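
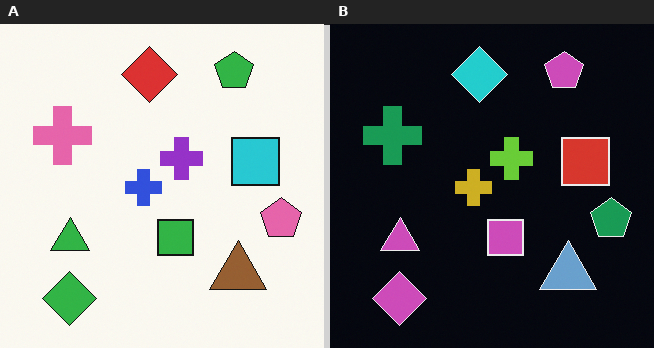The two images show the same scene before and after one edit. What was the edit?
This is the original image color-inverted (negative).

The light background has become dark and every shape's color is its complement — a photographic negative.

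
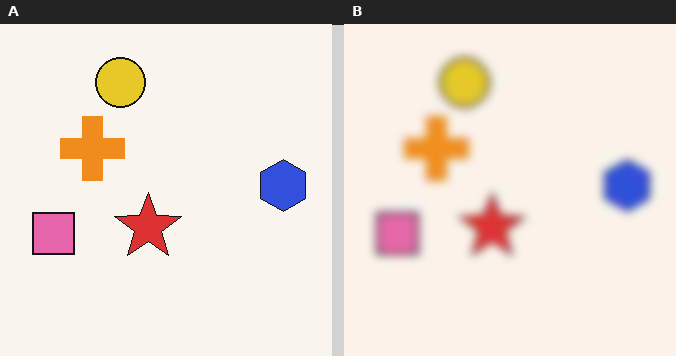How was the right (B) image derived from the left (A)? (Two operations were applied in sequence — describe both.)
The transformation is: degraded with heavy JPEG compression, then noticeably gaussian-blurred.

Blocky 8×8 compression artifacts appear around shape edges and the flat background shows ringing — characteristic JPEG degradation. Shape edges and outlines are uniformly softened across the whole image.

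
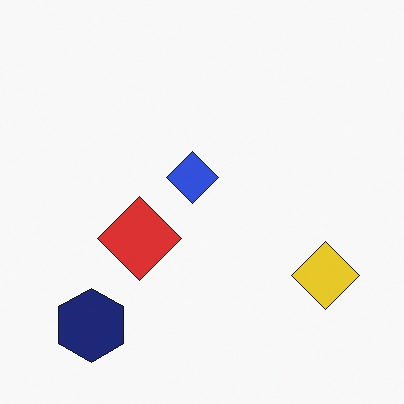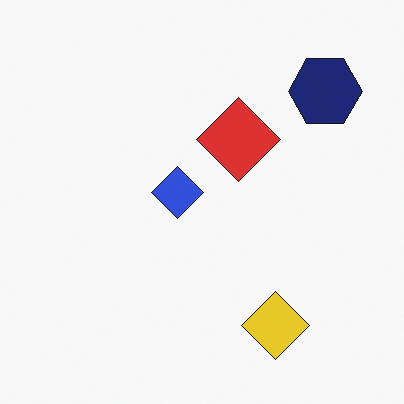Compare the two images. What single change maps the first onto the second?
The transformation is: transposed (reflected across the top-left ↔ bottom-right diagonal).

Shapes have swapped their row and column positions — what was in the top-right is now in the bottom-left — a diagonal reflection.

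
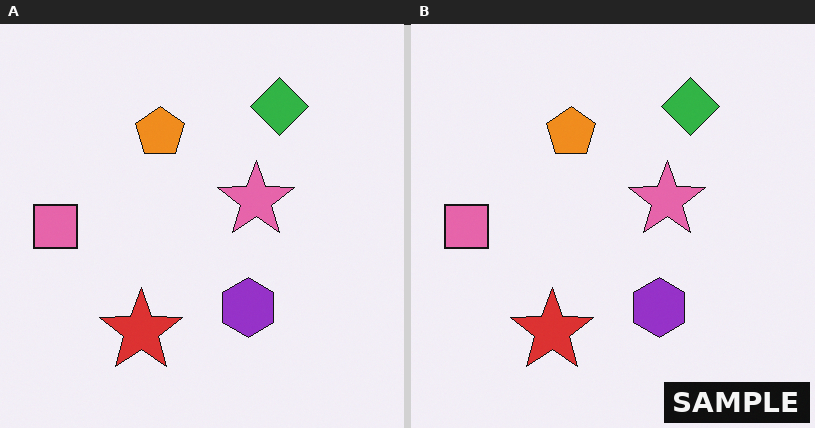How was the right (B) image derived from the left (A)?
The image was watermarked with the text "SAMPLE" in the lower-right corner.

A dark label reading "SAMPLE" appears in the lower-right corner.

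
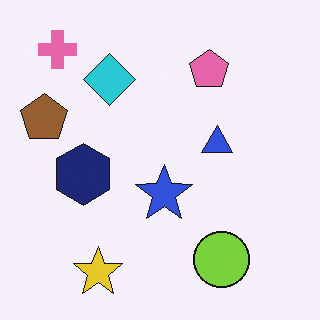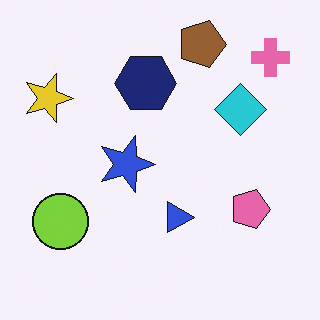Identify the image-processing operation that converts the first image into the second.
The transformation is: rotated 90° clockwise.

The pink cross sits in the top-left of the first image and the top-right of the second — consistent with a whole-image 90° clockwise rotation.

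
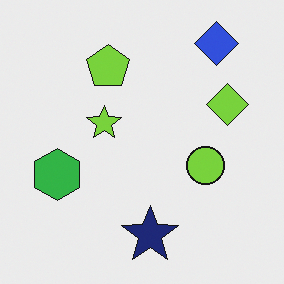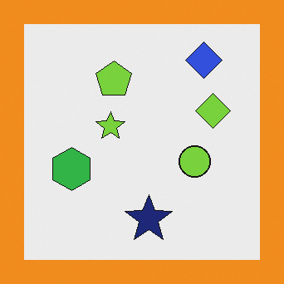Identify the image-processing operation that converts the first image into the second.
It was framed with a orange border.

A solid orange frame runs around the edge of the second image, with the content slightly shrunk inside it.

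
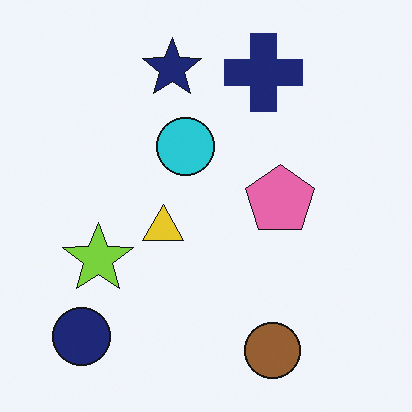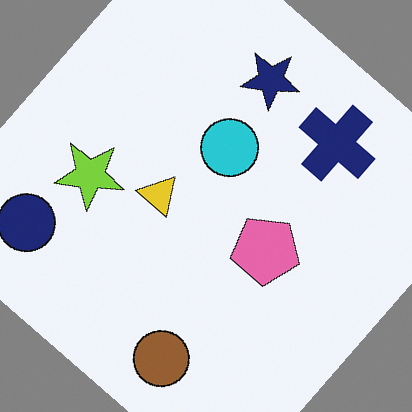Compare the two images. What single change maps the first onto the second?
The second image is the first rotated clockwise by a large amount — several tens of degrees.

Every shape is tilted by the same angle and the image corners show triangular fill wedges — a whole-image rotation by a non-right angle.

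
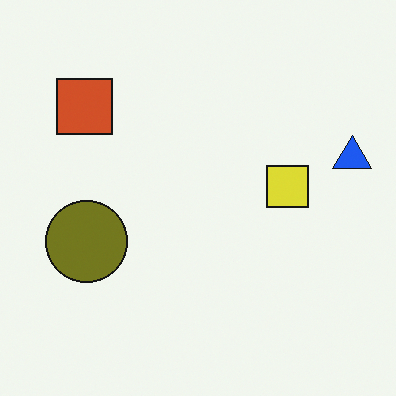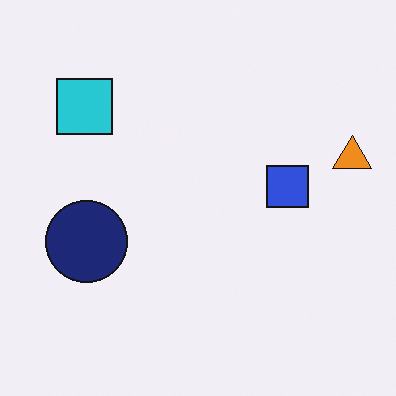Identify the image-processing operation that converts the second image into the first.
The first image is the second hue-shifted through roughly half the color wheel.

Every shape's color has rotated by the same amount around the hue wheel — a uniform hue shift.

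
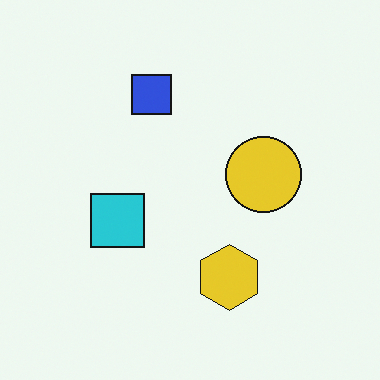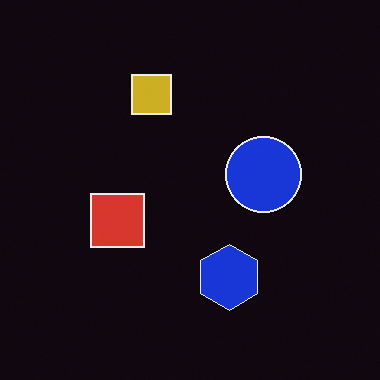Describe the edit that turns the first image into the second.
The image was color-inverted (negative).

The light background has become dark and every shape's color is its complement — a photographic negative.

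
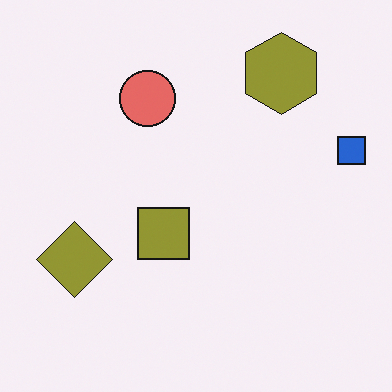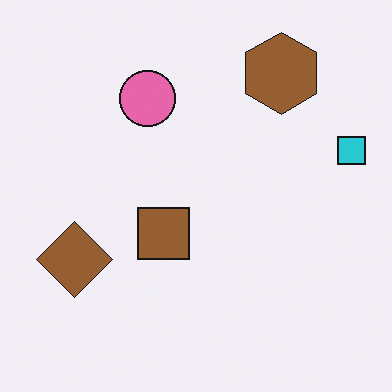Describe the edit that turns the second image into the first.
The image was hue-shifted by a small amount.

Every shape's color has rotated by the same amount around the hue wheel — a uniform hue shift.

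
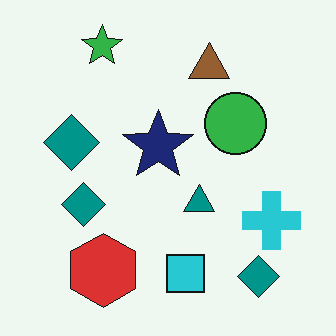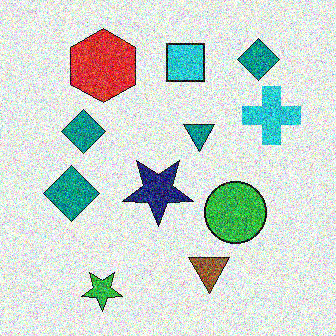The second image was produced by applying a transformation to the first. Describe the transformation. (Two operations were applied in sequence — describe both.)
It was flipped vertically (top ↔ bottom), then degraded with a thick layer of grain.

The green star is in the top-left of the first image and the bottom-left of the second — shapes on opposite sides of the horizontal midline have swapped in a mirror flip. Random speckle covers the whole image, including the flat background.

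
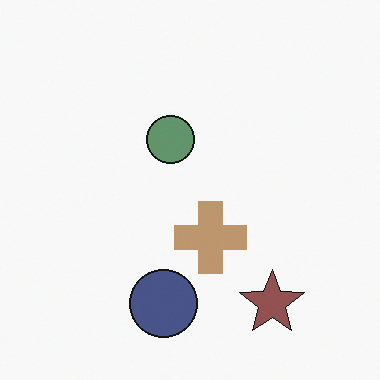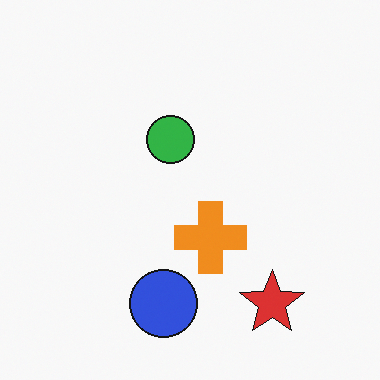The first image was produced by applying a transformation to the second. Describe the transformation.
The first image is the second heavily desaturated.

All colors are more muted and greyish — a global saturation change.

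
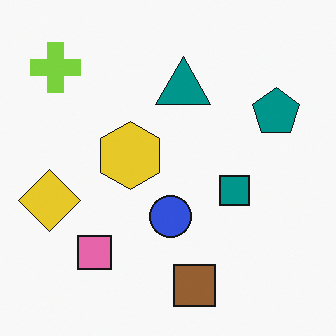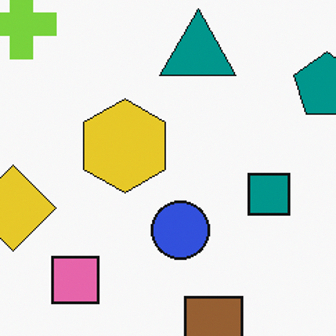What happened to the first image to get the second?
It was cropped slightly and scaled back up.

The visible shapes are larger and the field of view is narrower; shapes near the original edges may be partly or wholly outside the frame — a crop-and-rescale.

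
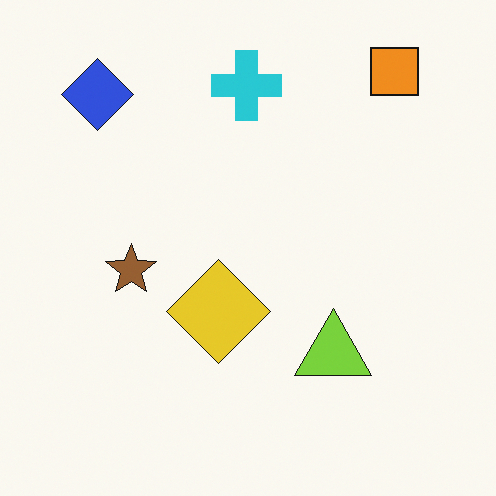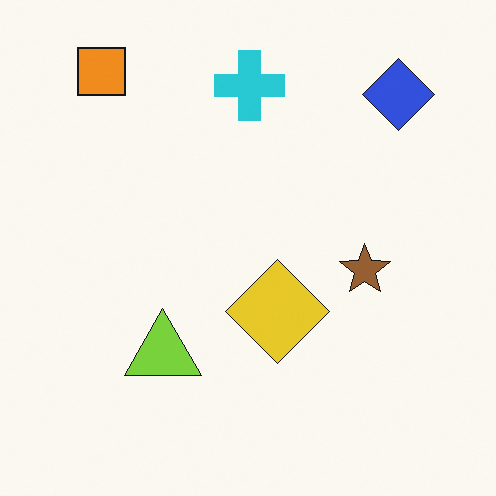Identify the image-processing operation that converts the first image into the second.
The image was flipped horizontally (left ↔ right).

The blue diamond is in the top-left of the first image and the top-right of the second — shapes on opposite sides of the vertical midline have swapped in a mirror flip.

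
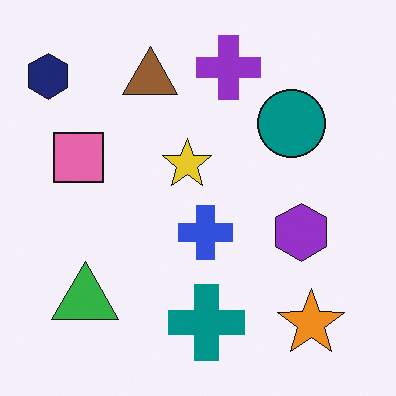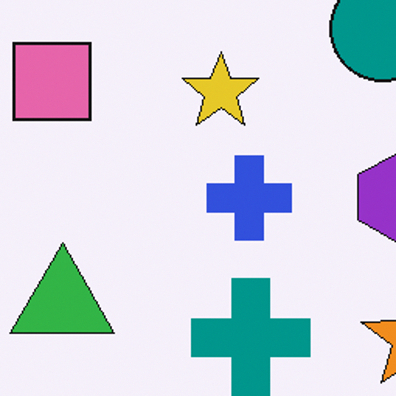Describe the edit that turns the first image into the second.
The transformation is: cropped slightly and scaled back up.

The visible shapes are larger and the field of view is narrower; shapes near the original edges may be partly or wholly outside the frame — a crop-and-rescale.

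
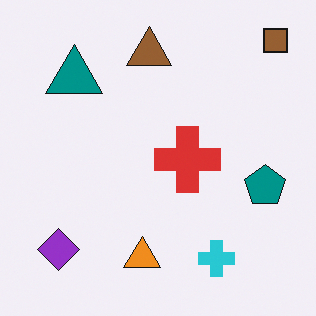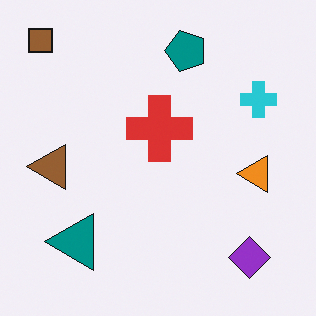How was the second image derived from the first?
This is the original image rotated 90° counter-clockwise.

The brown square sits in the top-right of the first image and the top-left of the second — consistent with a whole-image 90° counter-clockwise rotation.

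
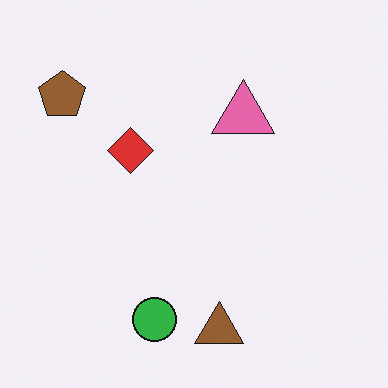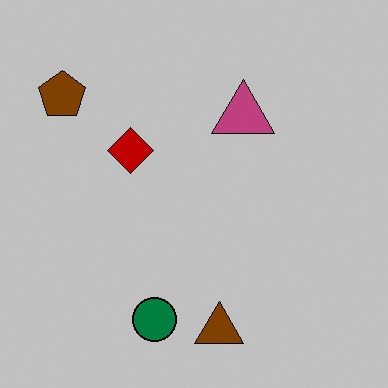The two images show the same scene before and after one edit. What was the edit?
The image was aggressively posterized.

Each flat color has snapped to a coarser quantized level — most visibly, the near-white background has dropped to a flat grey.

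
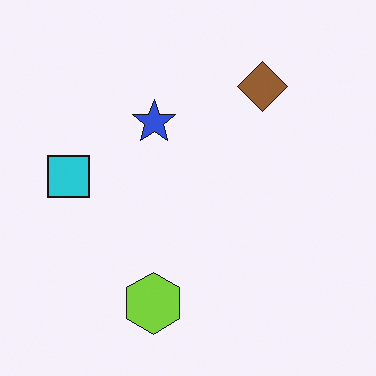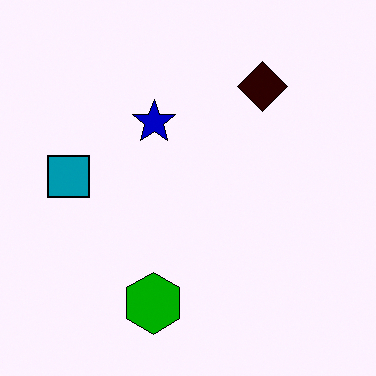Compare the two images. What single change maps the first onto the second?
The image was given much higher contrast.

Tones are pushed away from mid-grey across the whole image — a global contrast change.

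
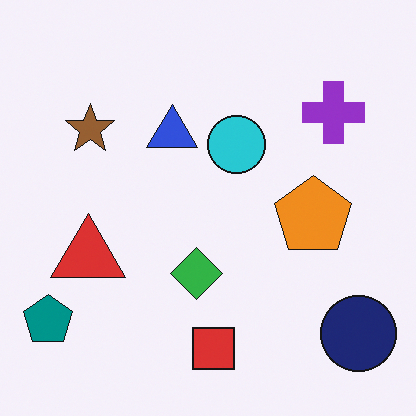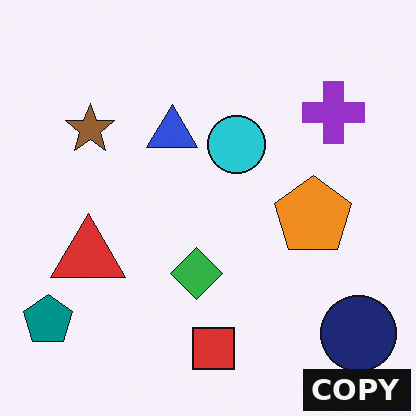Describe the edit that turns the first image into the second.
Watermarked with the text "COPY" in the lower-right corner.

A dark label reading "COPY" appears in the lower-right corner.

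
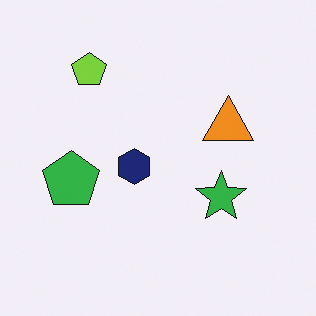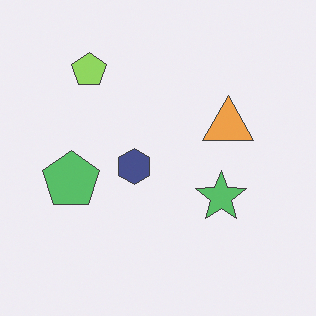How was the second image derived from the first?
The second image is the first given slightly reduced contrast.

Tones are pushed toward mid-grey across the whole image — a global contrast change.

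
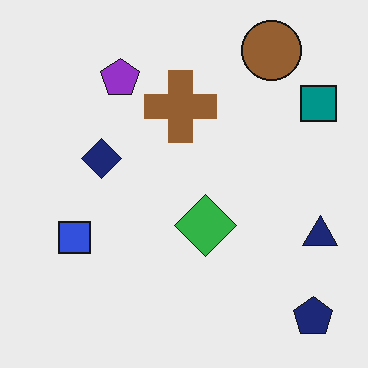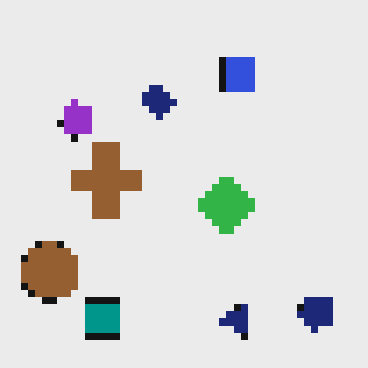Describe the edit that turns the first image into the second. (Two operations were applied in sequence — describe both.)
The image was transposed (reflected across the top-left ↔ bottom-right diagonal), then pixelated into visible square blocks.

Shapes have swapped their row and column positions — what was in the top-right is now in the bottom-left — a diagonal reflection. Shapes are reduced to large square blocks; fine edges and outlines are lost — a downscale-then-upscale (mosaic) effect.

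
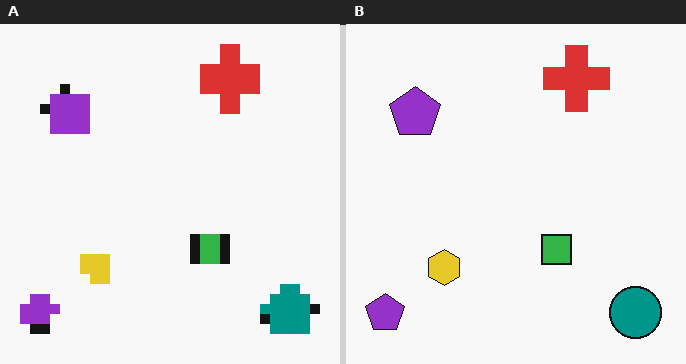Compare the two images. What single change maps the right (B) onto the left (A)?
It was coarsely pixelated.

Shapes are reduced to large square blocks; fine edges and outlines are lost — a downscale-then-upscale (mosaic) effect.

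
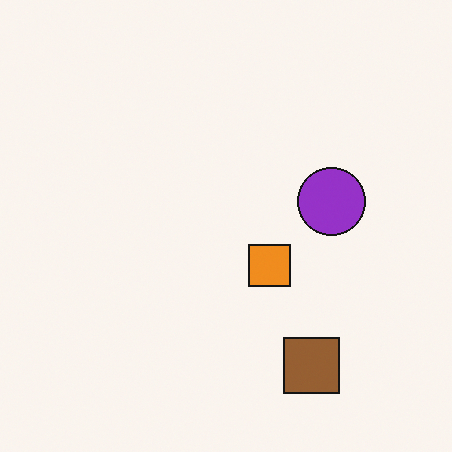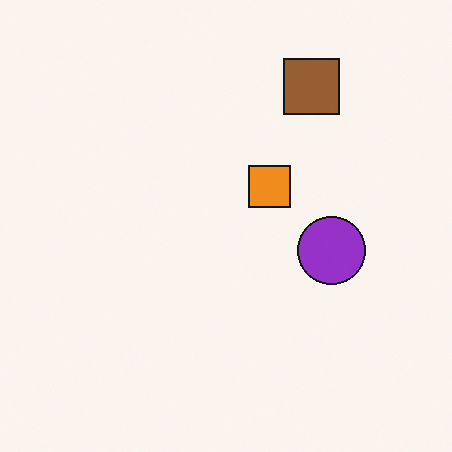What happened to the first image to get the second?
The transformation is: flipped vertically (top ↔ bottom).

The brown square is in the bottom-right of the first image and the top-right of the second — shapes on opposite sides of the horizontal midline have swapped in a mirror flip.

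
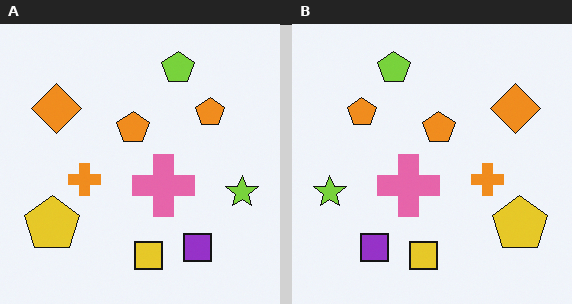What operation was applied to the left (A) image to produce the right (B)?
This is the original image flipped horizontally (left ↔ right).

The lime star is in the right of the left (A) image and the left of the right (B) — shapes on opposite sides of the vertical midline have swapped in a mirror flip.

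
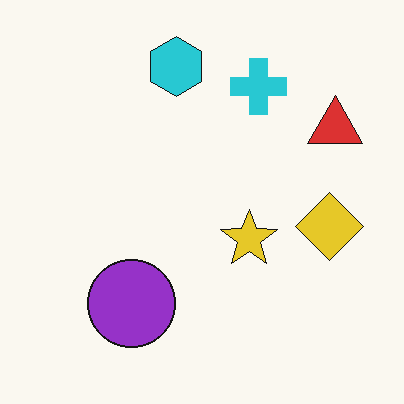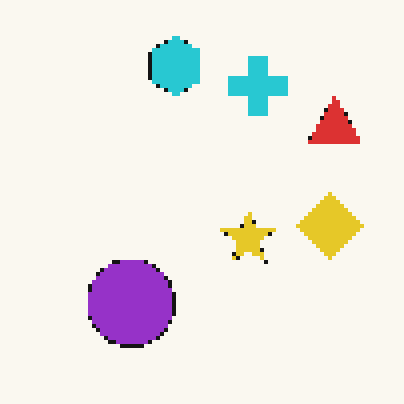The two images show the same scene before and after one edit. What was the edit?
This is the original image mildly pixelated.

Shapes are reduced to large square blocks; fine edges and outlines are lost — a downscale-then-upscale (mosaic) effect.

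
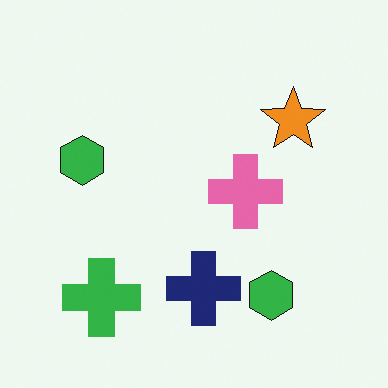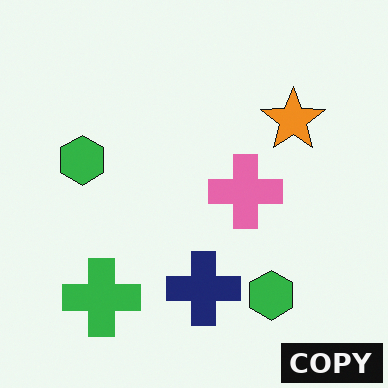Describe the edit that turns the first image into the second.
The second image is the first watermarked with the text "COPY" in the lower-right corner.

A dark label reading "COPY" appears in the lower-right corner.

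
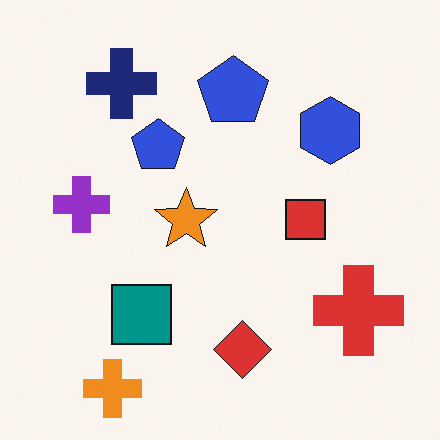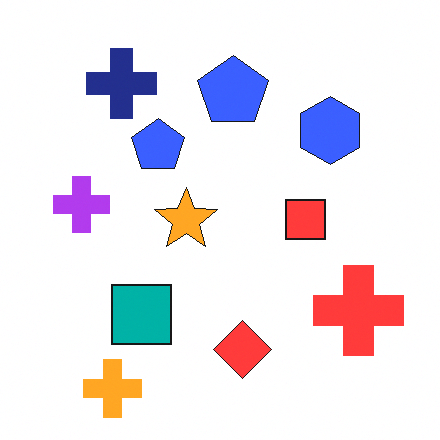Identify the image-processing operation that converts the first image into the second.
The second image is the first brightened a little.

Every pixel — background and shapes alike — is uniformly brightened.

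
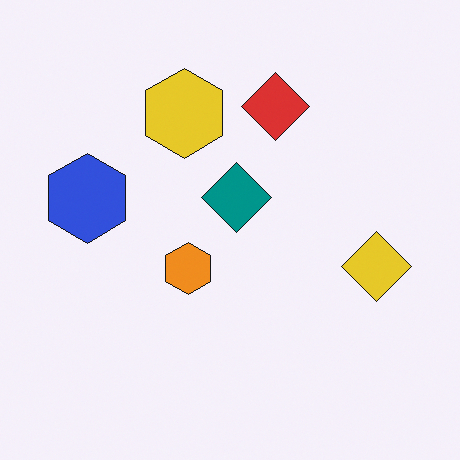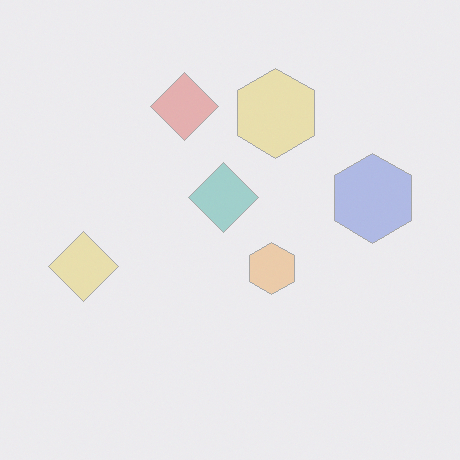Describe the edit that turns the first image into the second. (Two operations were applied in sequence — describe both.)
Washed out (contrast reduced), then flipped horizontally (left ↔ right).

Tones are pushed toward mid-grey across the whole image — a global contrast change. The yellow diamond is in the right of the first image and the left of the second — shapes on opposite sides of the vertical midline have swapped in a mirror flip.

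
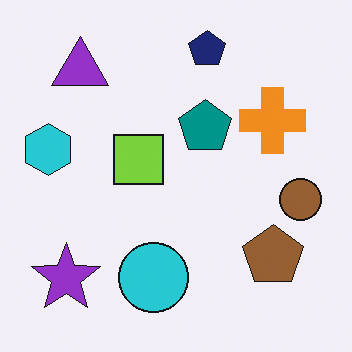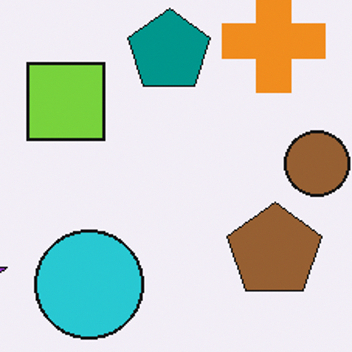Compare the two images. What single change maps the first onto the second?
It was cropped slightly and scaled back up.

The visible shapes are larger and the field of view is narrower; shapes near the original edges may be partly or wholly outside the frame — a crop-and-rescale.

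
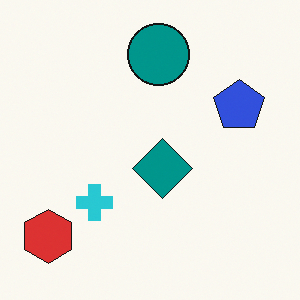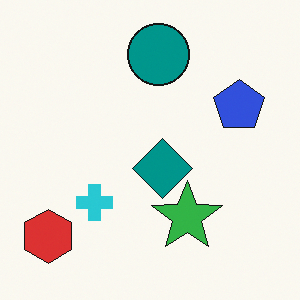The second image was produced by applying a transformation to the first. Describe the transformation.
The transformation is: overlaid with an additional green star.

A green star appears in the second image that is absent from the first.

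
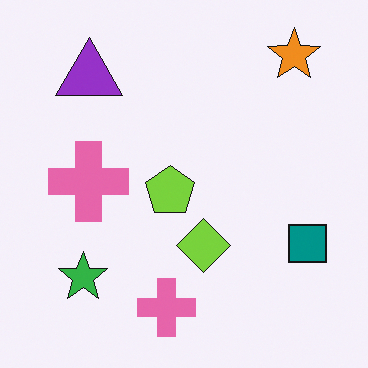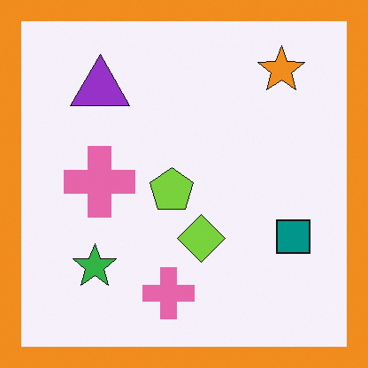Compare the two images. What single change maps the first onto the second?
The second image is the first framed with a orange border.

A solid orange frame runs around the edge of the second image, with the content slightly shrunk inside it.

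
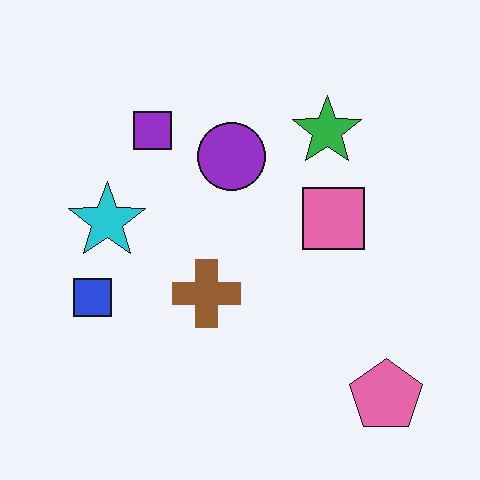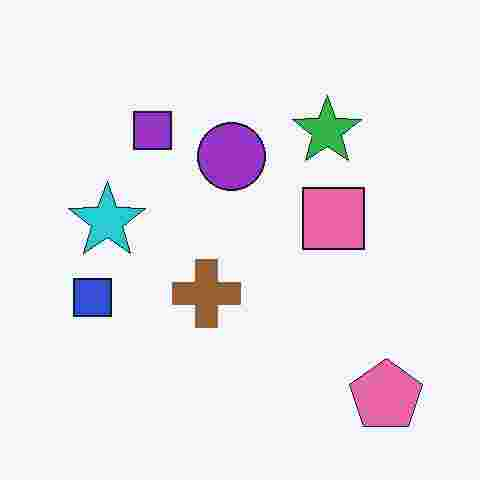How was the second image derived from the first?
The image was heavily JPEG-compressed with obvious blocking artifacts.

Blocky 8×8 compression artifacts appear around shape edges and the flat background shows ringing — characteristic JPEG degradation.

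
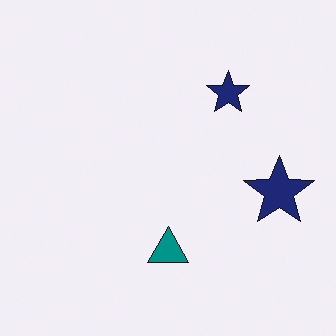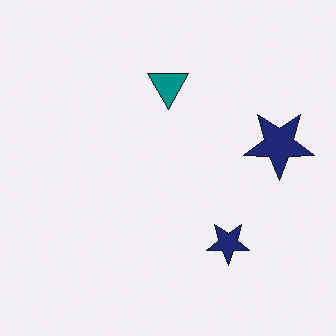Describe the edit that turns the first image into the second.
It was flipped vertically (top ↔ bottom).

The teal triangle is in the bottom of the first image and the top of the second — shapes on opposite sides of the horizontal midline have swapped in a mirror flip.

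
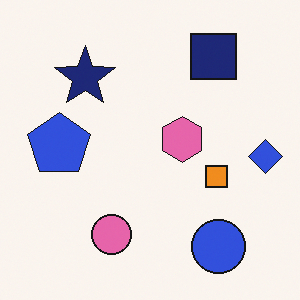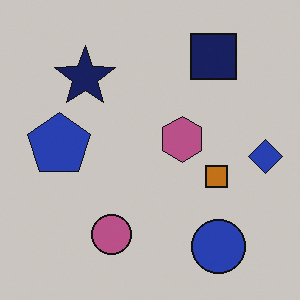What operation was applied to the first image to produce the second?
The transformation is: darkened a little.

Every pixel — background and shapes alike — is uniformly darkened.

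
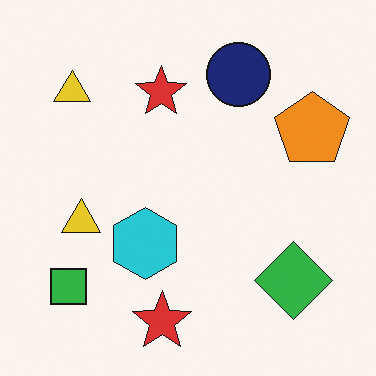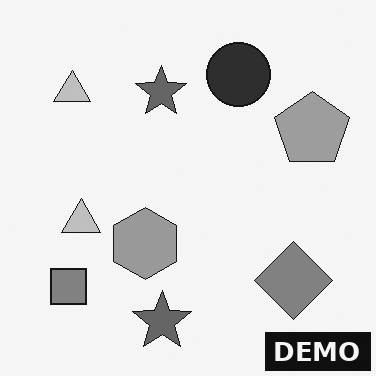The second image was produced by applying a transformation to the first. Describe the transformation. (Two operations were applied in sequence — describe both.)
Converted to grayscale, then watermarked with the text "DEMO" in the lower-right corner.

All color is removed — every shape is now a shade of grey. A dark label reading "DEMO" appears in the lower-right corner.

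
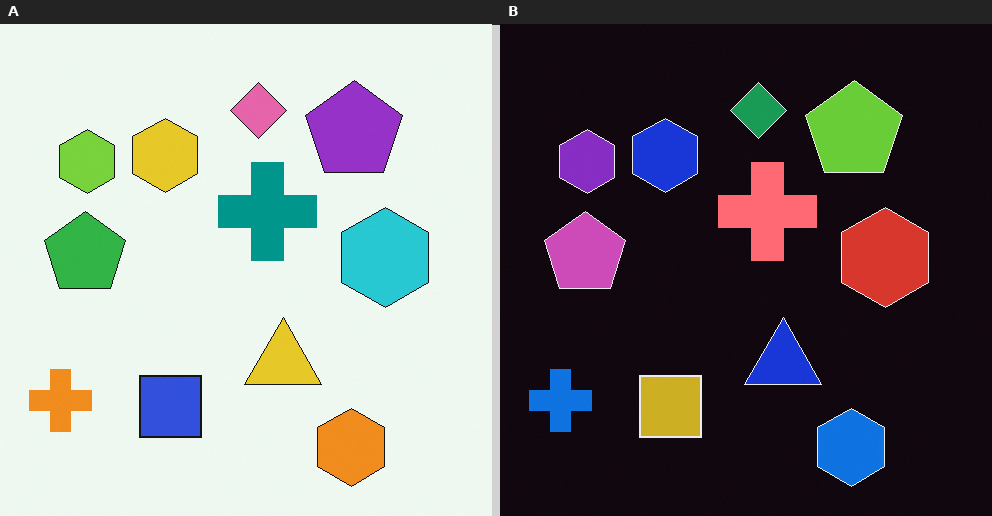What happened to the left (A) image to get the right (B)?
Color-inverted (negative).

The light background has become dark and every shape's color is its complement — a photographic negative.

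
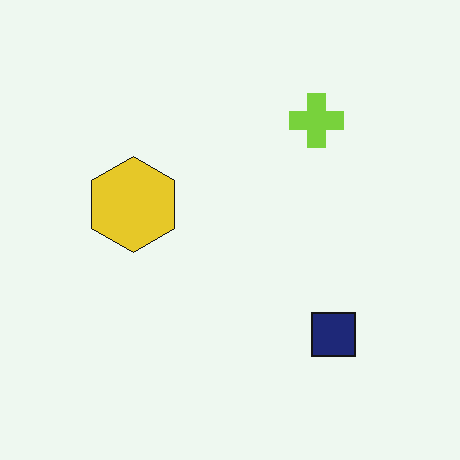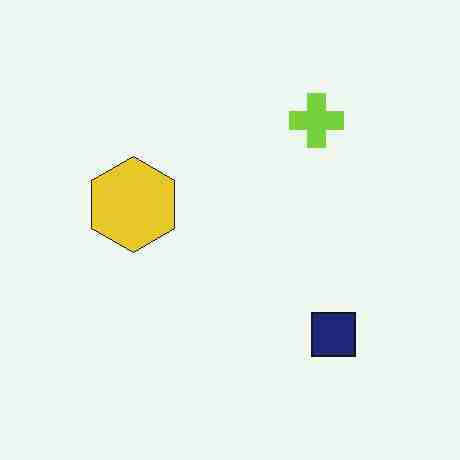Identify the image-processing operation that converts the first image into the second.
It was degraded with heavy JPEG compression.

Blocky 8×8 compression artifacts appear around shape edges and the flat background shows ringing — characteristic JPEG degradation.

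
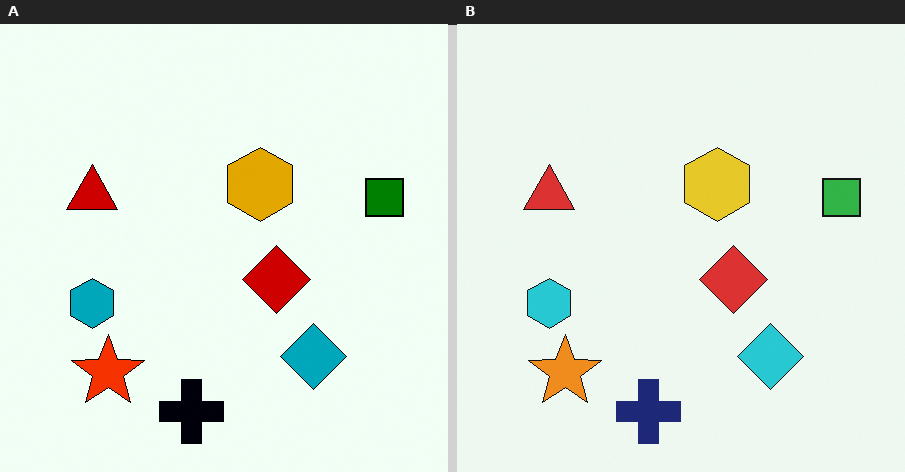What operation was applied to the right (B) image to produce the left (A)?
The image was boosted in contrast.

Tones are pushed away from mid-grey across the whole image — a global contrast change.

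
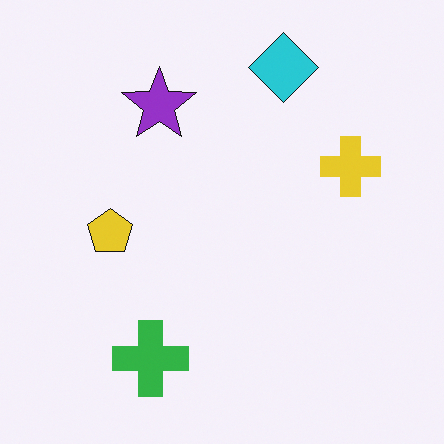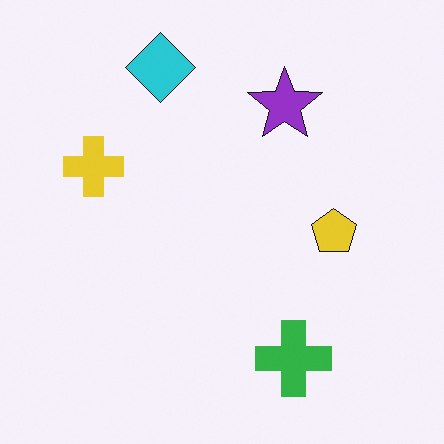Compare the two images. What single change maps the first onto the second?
This is the original image flipped horizontally (left ↔ right).

The yellow cross is in the right of the first image and the left of the second — shapes on opposite sides of the vertical midline have swapped in a mirror flip.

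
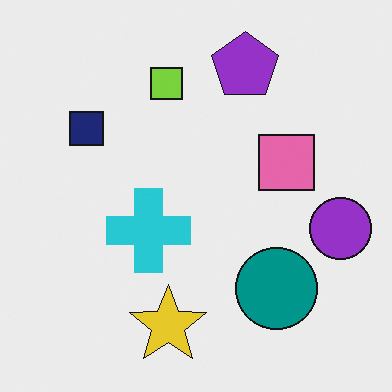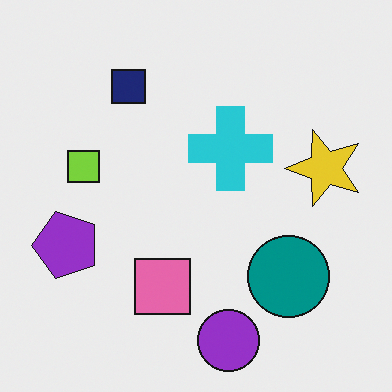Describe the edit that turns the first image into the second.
The second image is the first transposed (reflected across the top-left ↔ bottom-right diagonal).

Shapes have swapped their row and column positions — what was in the top-right is now in the bottom-left — a diagonal reflection.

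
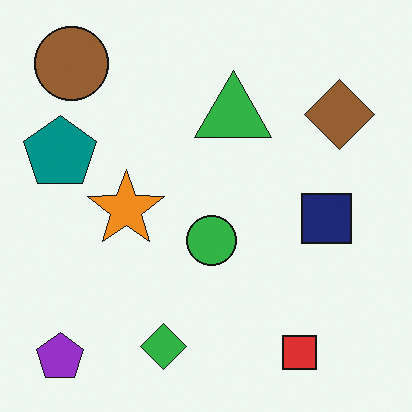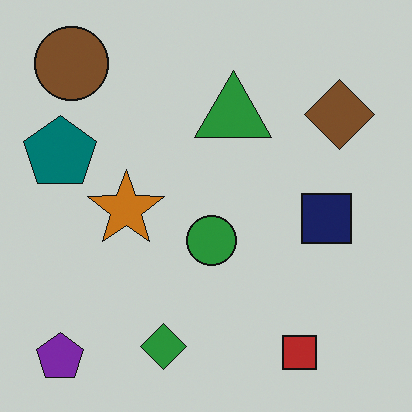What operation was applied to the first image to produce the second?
Slightly darkened.

Every pixel — background and shapes alike — is uniformly darkened.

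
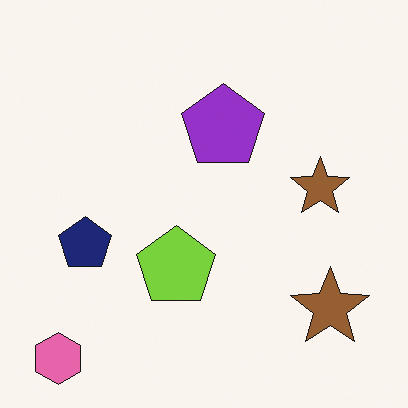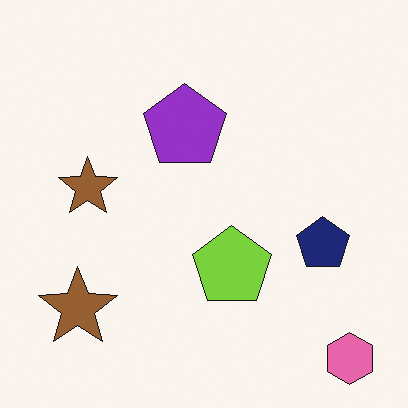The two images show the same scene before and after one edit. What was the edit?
The second image is the first flipped horizontally (left ↔ right).

The pink hexagon is in the bottom-left of the first image and the bottom-right of the second — shapes on opposite sides of the vertical midline have swapped in a mirror flip.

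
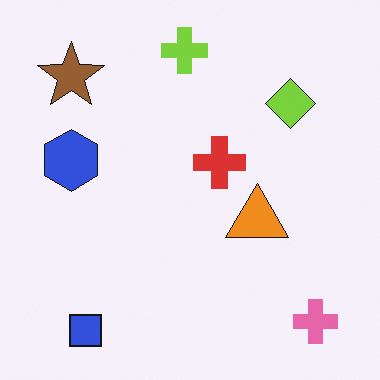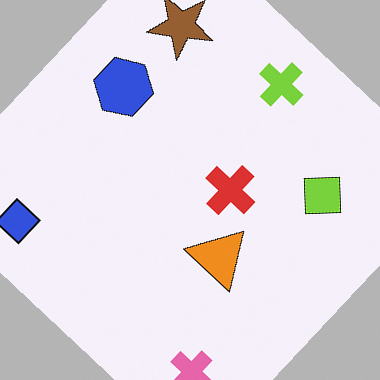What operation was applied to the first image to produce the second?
The second image is the first rotated clockwise by a large amount — several tens of degrees.

Every shape is tilted by the same angle and the image corners show triangular fill wedges — a whole-image rotation by a non-right angle.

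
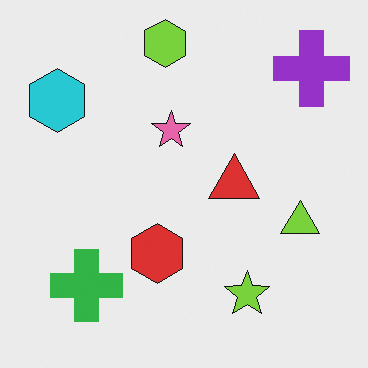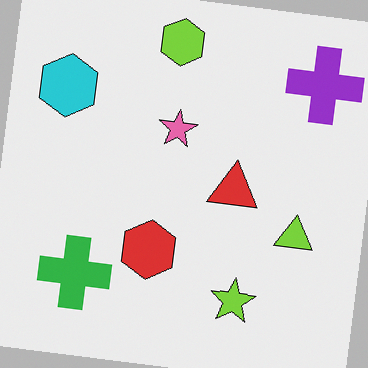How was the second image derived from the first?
The transformation is: rotated clockwise by a few degrees.

Every shape is tilted by the same angle and the image corners show triangular fill wedges — a whole-image rotation by a non-right angle.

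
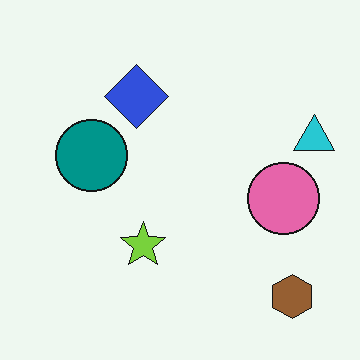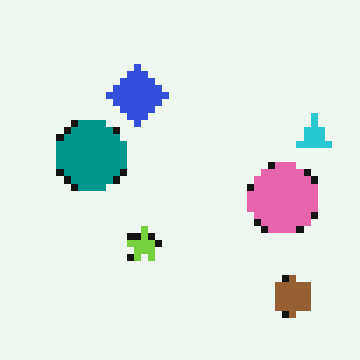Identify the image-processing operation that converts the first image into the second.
The image was moderately pixelated.

Shapes are reduced to large square blocks; fine edges and outlines are lost — a downscale-then-upscale (mosaic) effect.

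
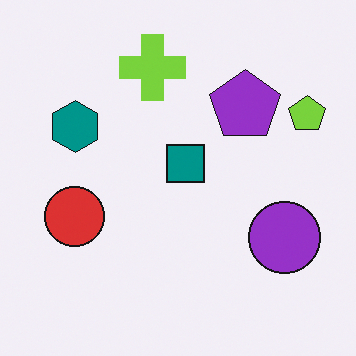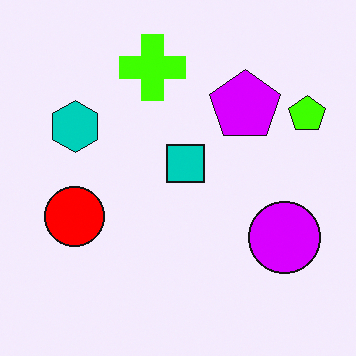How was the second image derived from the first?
This is the original image made much more vivid (saturation change).

All colors are more vivid — a global saturation change.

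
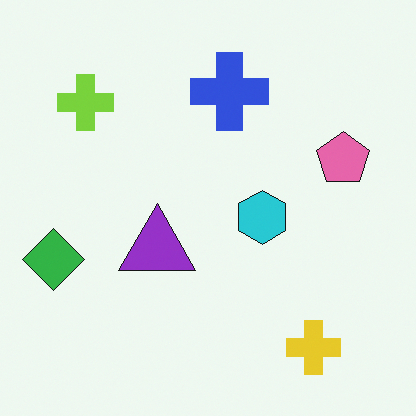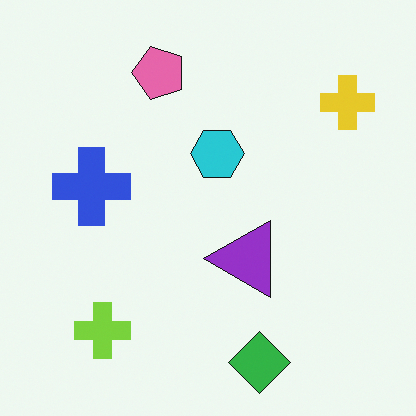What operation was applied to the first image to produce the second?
It was rotated 90° counter-clockwise.

The yellow cross sits in the bottom-right of the first image and the top-right of the second — consistent with a whole-image 90° counter-clockwise rotation.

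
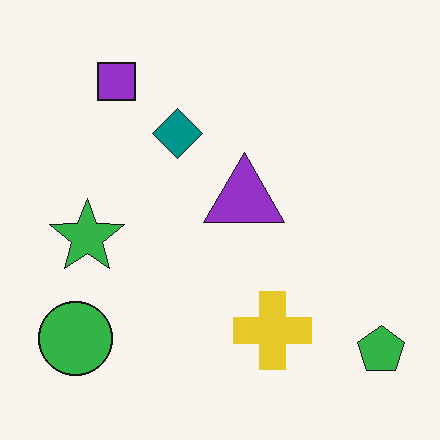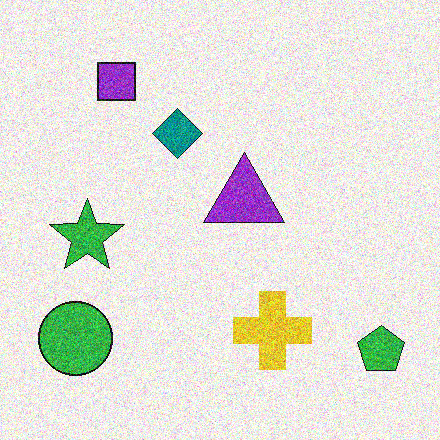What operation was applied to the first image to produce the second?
The second image is the first degraded with heavy additive noise.

Random speckle covers the whole image, including the flat background.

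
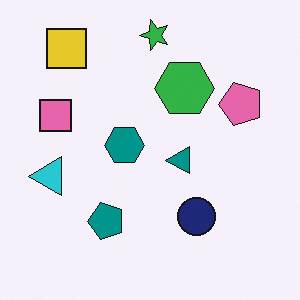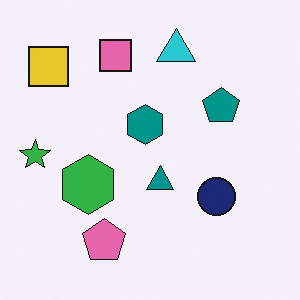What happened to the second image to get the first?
The transformation is: transposed (reflected across the top-left ↔ bottom-right diagonal).

Shapes have swapped their row and column positions — what was in the top-right is now in the bottom-left — a diagonal reflection.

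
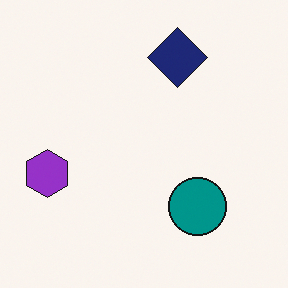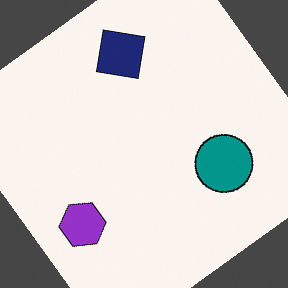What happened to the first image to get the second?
The transformation is: rotated counter-clockwise by a large amount — several tens of degrees.

Every shape is tilted by the same angle and the image corners show triangular fill wedges — a whole-image rotation by a non-right angle.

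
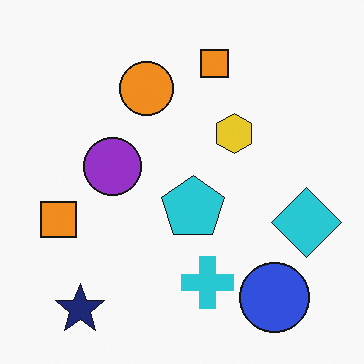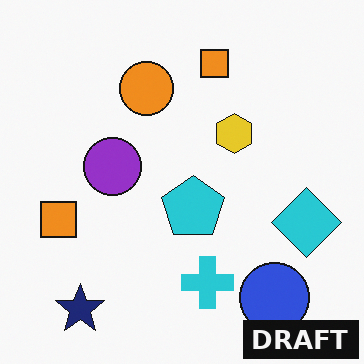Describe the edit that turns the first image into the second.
The image was watermarked with the text "DRAFT" in the lower-right corner.

A dark label reading "DRAFT" appears in the lower-right corner.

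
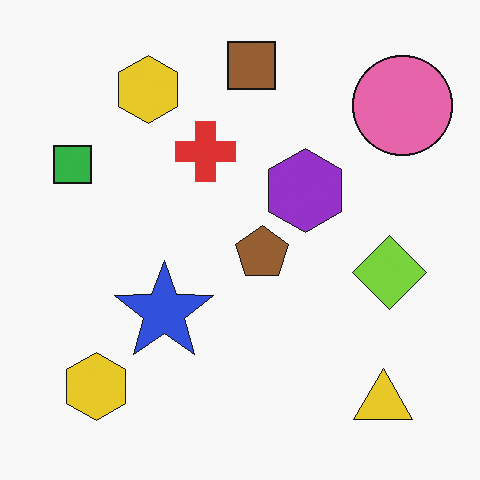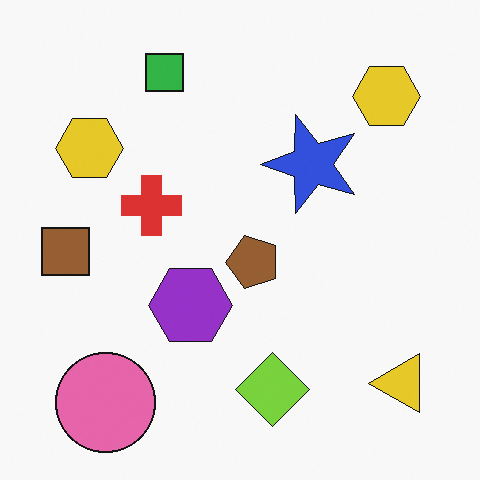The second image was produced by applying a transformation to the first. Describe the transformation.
It was transposed (reflected across the top-left ↔ bottom-right diagonal).

Shapes have swapped their row and column positions — what was in the top-right is now in the bottom-left — a diagonal reflection.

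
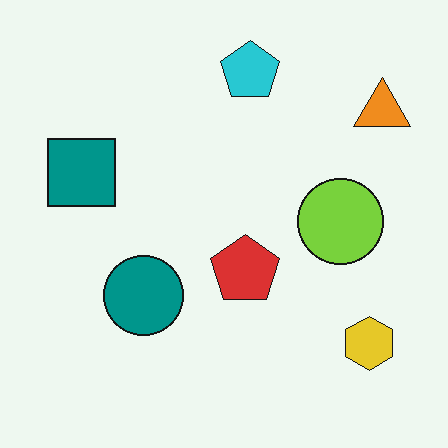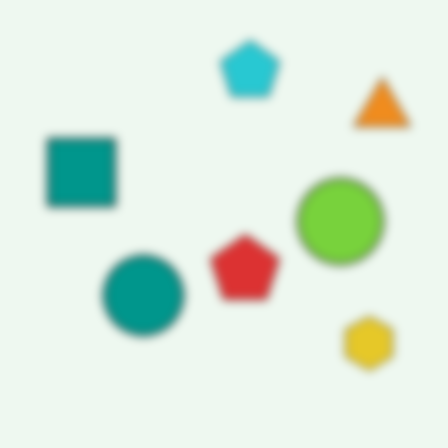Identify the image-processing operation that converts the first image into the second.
The second image is the first noticeably gaussian-blurred.

Shape edges and outlines are uniformly softened across the whole image.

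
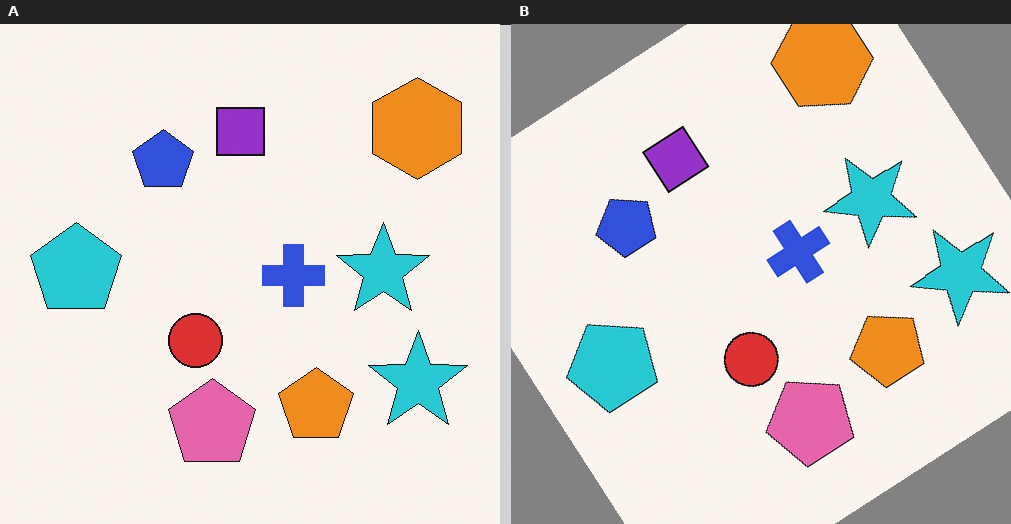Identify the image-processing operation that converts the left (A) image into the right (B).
This is the original image rotated counter-clockwise by a large amount — several tens of degrees.

Every shape is tilted by the same angle and the image corners show triangular fill wedges — a whole-image rotation by a non-right angle.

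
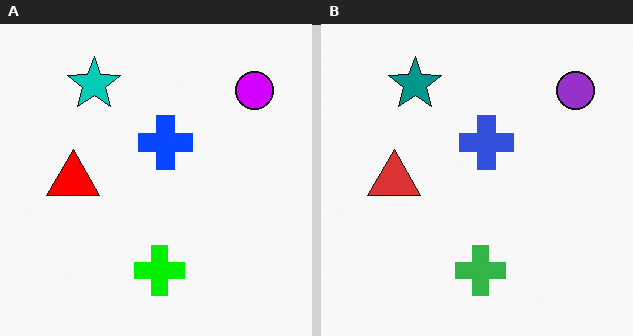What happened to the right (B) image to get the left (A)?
This is the original image made much more vivid (saturation change).

All colors are more vivid — a global saturation change.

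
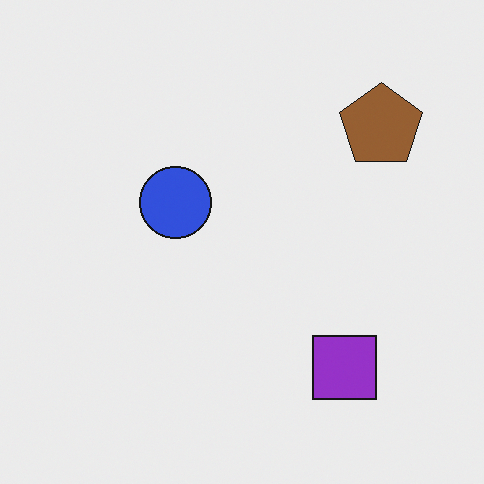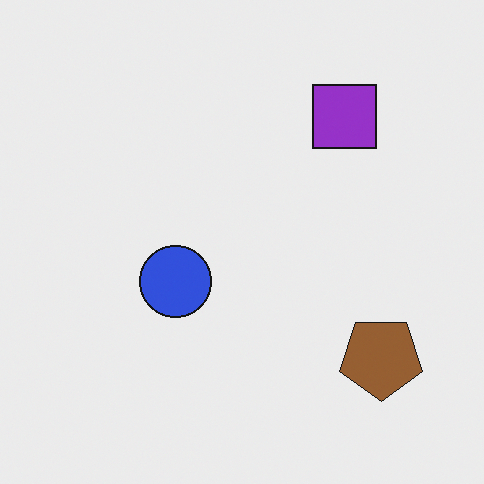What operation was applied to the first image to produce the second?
Flipped vertically (top ↔ bottom).

The purple square is in the bottom-right of the first image and the top-right of the second — shapes on opposite sides of the horizontal midline have swapped in a mirror flip.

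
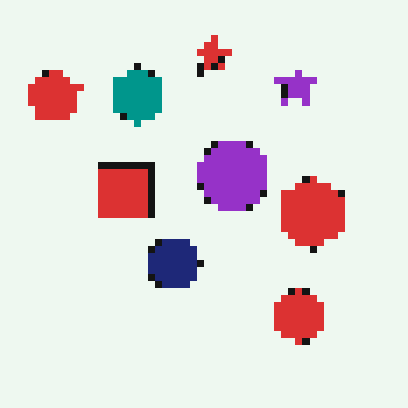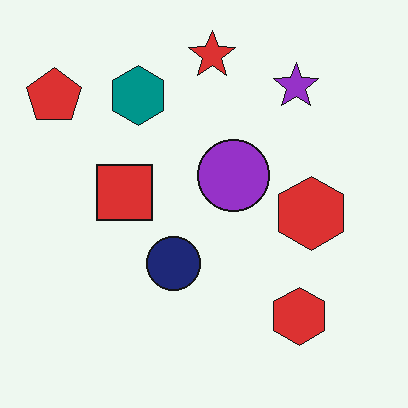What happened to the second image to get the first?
The first image is the second moderately pixelated.

Shapes are reduced to large square blocks; fine edges and outlines are lost — a downscale-then-upscale (mosaic) effect.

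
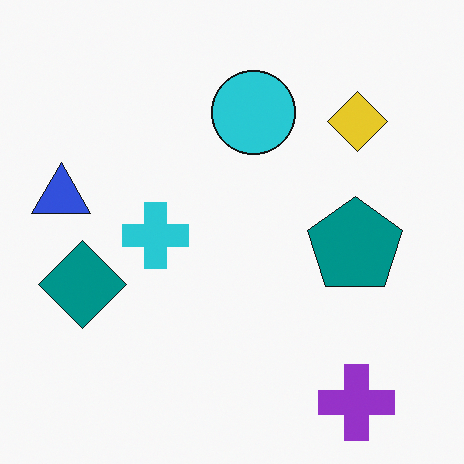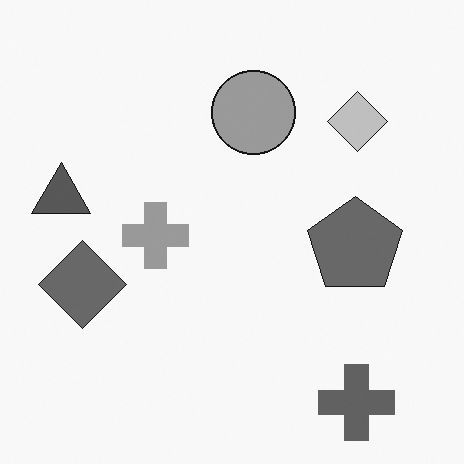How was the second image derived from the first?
Converted to grayscale.

All color is removed — every shape is now a shade of grey.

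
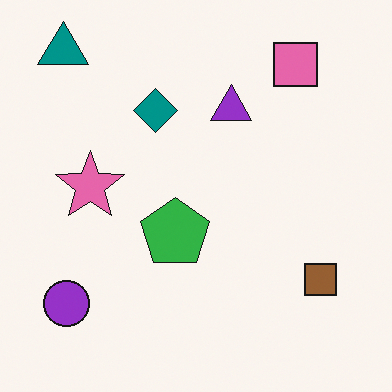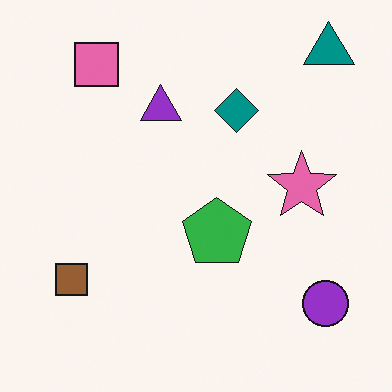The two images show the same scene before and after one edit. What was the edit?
The second image is the first flipped horizontally (left ↔ right).

The teal triangle is in the top-left of the first image and the top-right of the second — shapes on opposite sides of the vertical midline have swapped in a mirror flip.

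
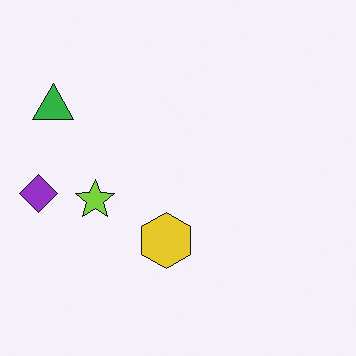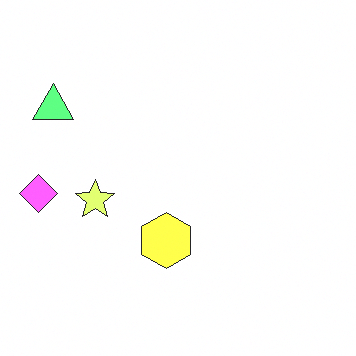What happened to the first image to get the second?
The image was substantially brightened.

Every pixel — background and shapes alike — is uniformly brightened.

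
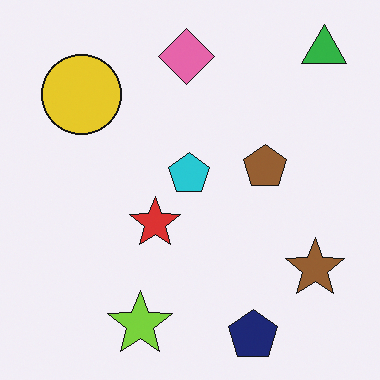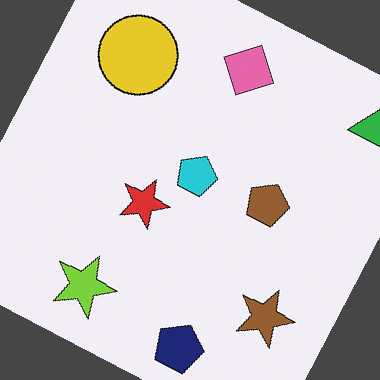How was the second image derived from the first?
The image was rotated clockwise by a moderate amount.

Every shape is tilted by the same angle and the image corners show triangular fill wedges — a whole-image rotation by a non-right angle.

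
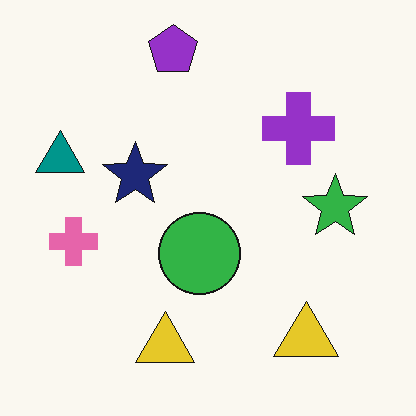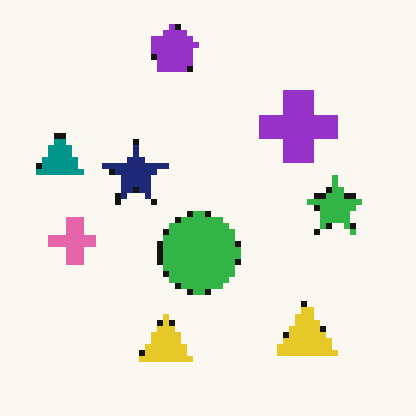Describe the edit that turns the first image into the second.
The second image is the first pixelated into visible square blocks.

Shapes are reduced to large square blocks; fine edges and outlines are lost — a downscale-then-upscale (mosaic) effect.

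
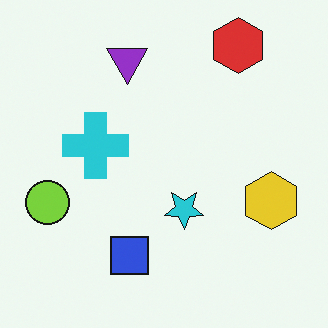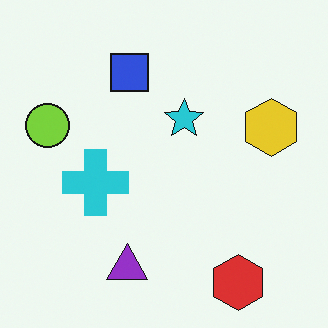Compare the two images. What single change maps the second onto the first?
The image was flipped vertically (top ↔ bottom).

The red hexagon is in the bottom-right of the second image and the top-right of the first — shapes on opposite sides of the horizontal midline have swapped in a mirror flip.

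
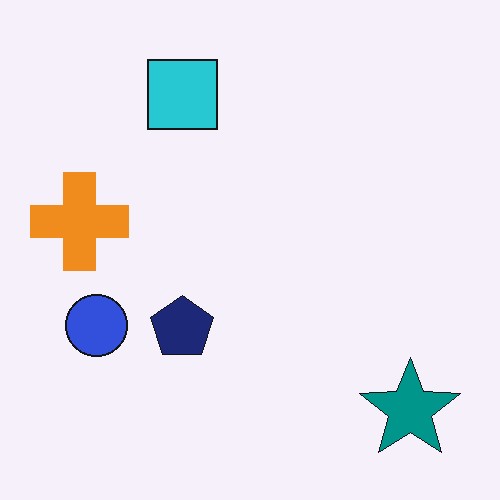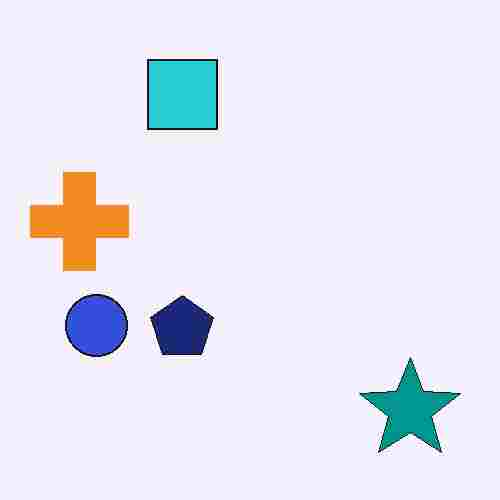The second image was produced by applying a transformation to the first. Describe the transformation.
The image was heavily JPEG-compressed with obvious blocking artifacts.

Blocky 8×8 compression artifacts appear around shape edges and the flat background shows ringing — characteristic JPEG degradation.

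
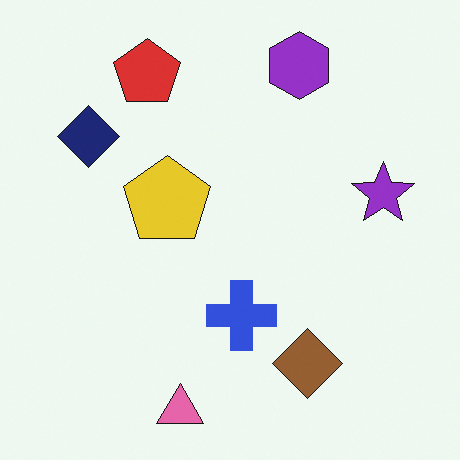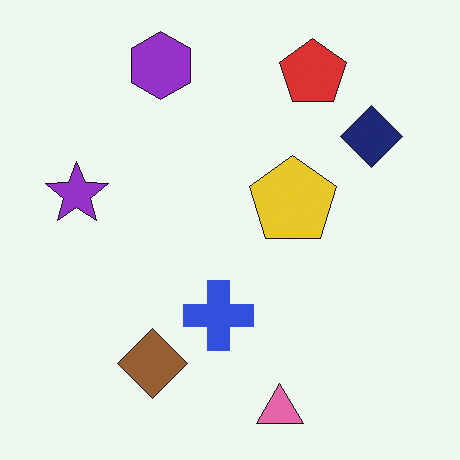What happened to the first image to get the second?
It was flipped horizontally (left ↔ right).

The purple star is in the right of the first image and the left of the second — shapes on opposite sides of the vertical midline have swapped in a mirror flip.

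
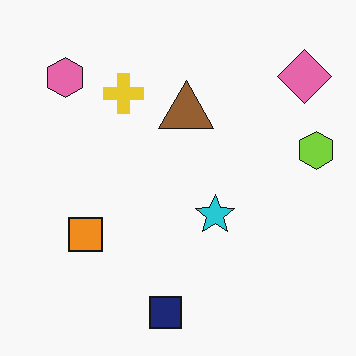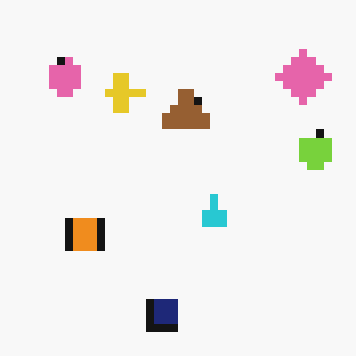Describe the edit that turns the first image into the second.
The image was moderately pixelated.

Shapes are reduced to large square blocks; fine edges and outlines are lost — a downscale-then-upscale (mosaic) effect.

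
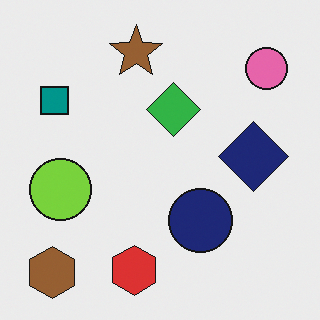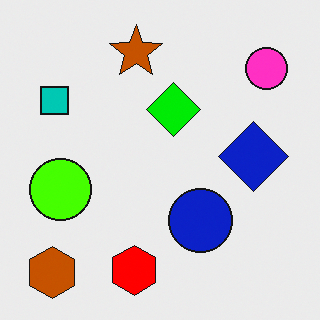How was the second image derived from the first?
This is the original image heavily oversaturated.

All colors are more vivid — a global saturation change.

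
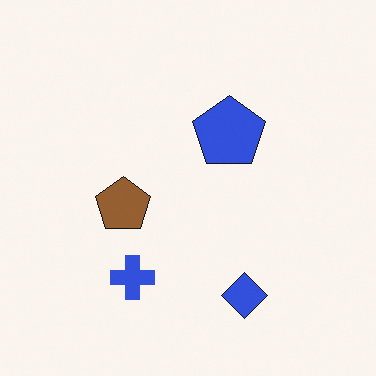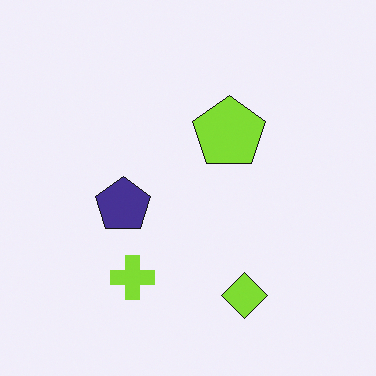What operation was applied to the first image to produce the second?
It was hue-shifted through roughly half the color wheel.

Every shape's color has rotated by the same amount around the hue wheel — a uniform hue shift.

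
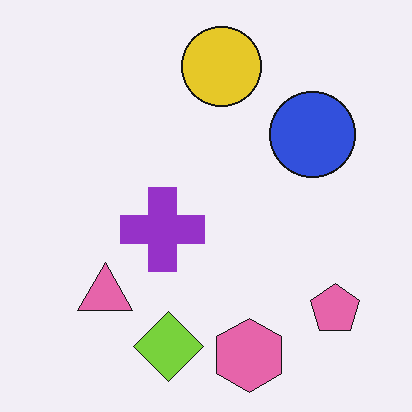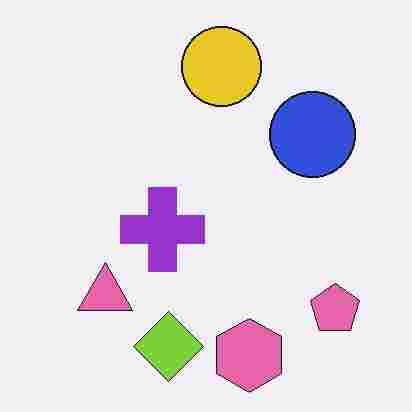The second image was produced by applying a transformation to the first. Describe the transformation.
Degraded with heavy JPEG compression.

Blocky 8×8 compression artifacts appear around shape edges and the flat background shows ringing — characteristic JPEG degradation.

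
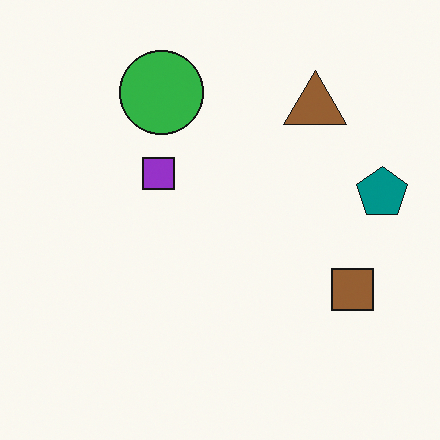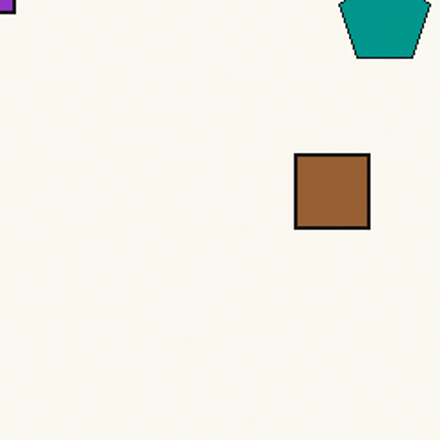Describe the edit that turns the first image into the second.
This is the original image cropped tightly and scaled back up.

The visible shapes are larger and the field of view is narrower; shapes near the original edges may be partly or wholly outside the frame — a crop-and-rescale.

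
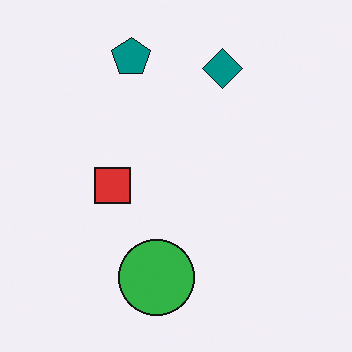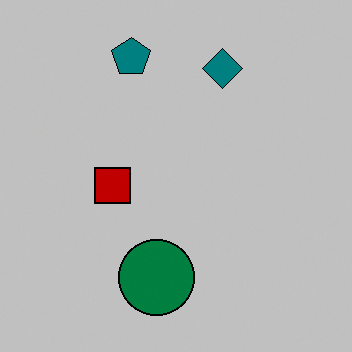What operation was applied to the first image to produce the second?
The second image is the first heavily posterized to just a handful of flat colors.

Each flat color has snapped to a coarser quantized level — most visibly, the near-white background has dropped to a flat grey.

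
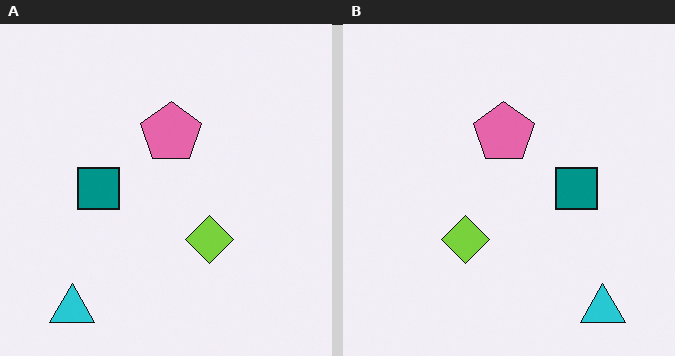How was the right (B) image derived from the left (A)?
It was flipped horizontally (left ↔ right).

The cyan triangle is in the bottom-left of the left (A) image and the bottom-right of the right (B) — shapes on opposite sides of the vertical midline have swapped in a mirror flip.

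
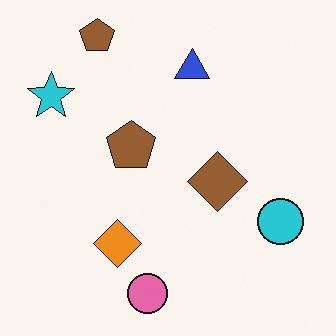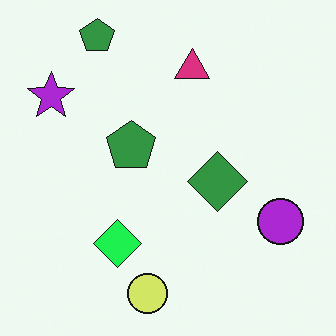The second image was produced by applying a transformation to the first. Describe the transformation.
Hue-shifted through roughly a third of the color wheel.

Every shape's color has rotated by the same amount around the hue wheel — a uniform hue shift.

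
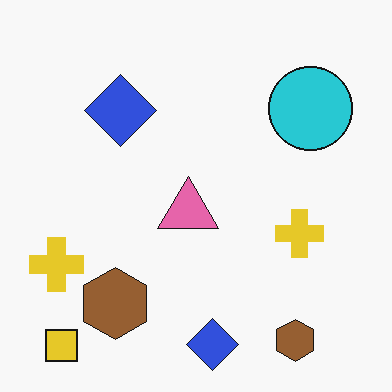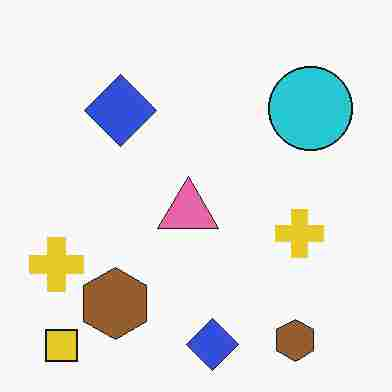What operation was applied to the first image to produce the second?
The second image is the first heavily JPEG-compressed with obvious blocking artifacts.

Blocky 8×8 compression artifacts appear around shape edges and the flat background shows ringing — characteristic JPEG degradation.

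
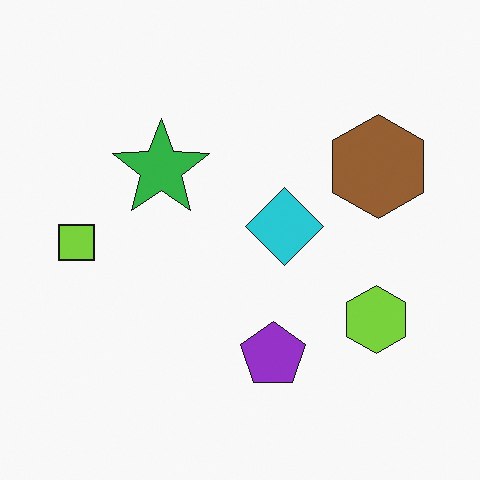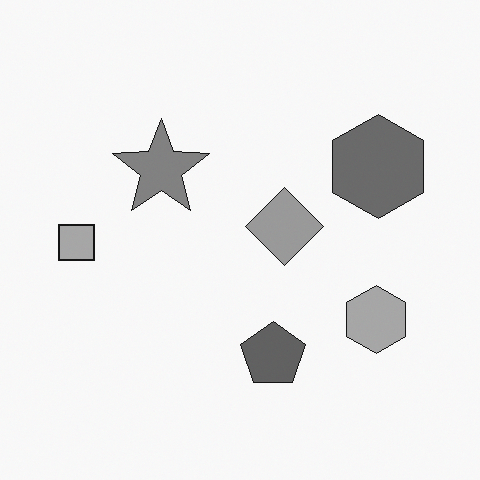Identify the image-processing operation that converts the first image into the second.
Converted to grayscale.

All color is removed — every shape is now a shade of grey.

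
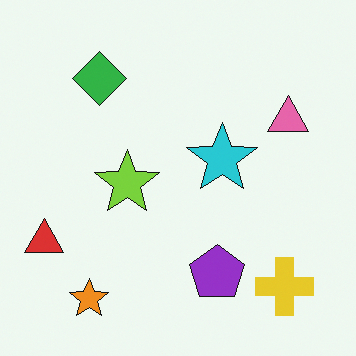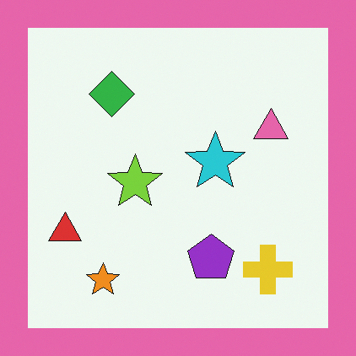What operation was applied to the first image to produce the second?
Framed with a pink border.

A solid pink frame runs around the edge of the second image, with the content slightly shrunk inside it.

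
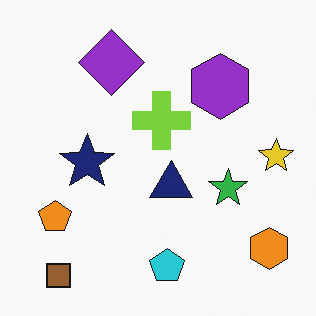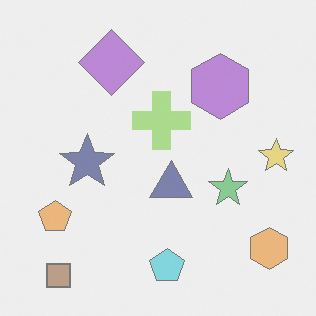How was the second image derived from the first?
Washed out (contrast reduced).

Tones are pushed toward mid-grey across the whole image — a global contrast change.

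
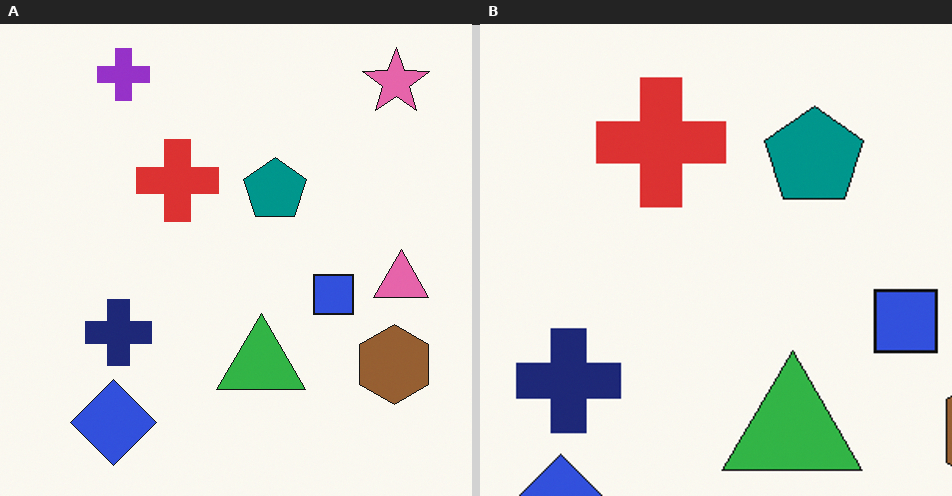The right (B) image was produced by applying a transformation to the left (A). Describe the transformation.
Cropped to a modestly smaller region and rescaled.

The visible shapes are larger and the field of view is narrower; shapes near the original edges may be partly or wholly outside the frame — a crop-and-rescale.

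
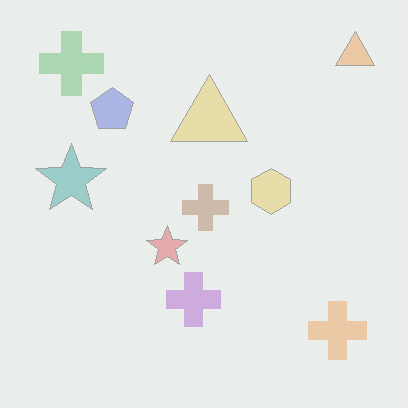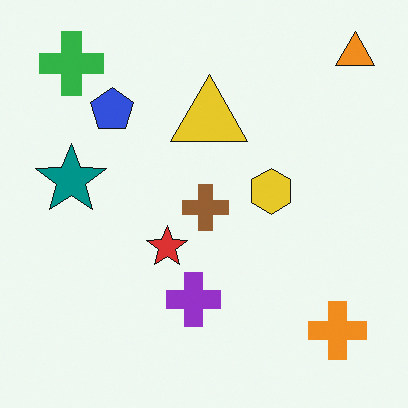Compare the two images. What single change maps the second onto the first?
Washed out (contrast reduced).

Tones are pushed toward mid-grey across the whole image — a global contrast change.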